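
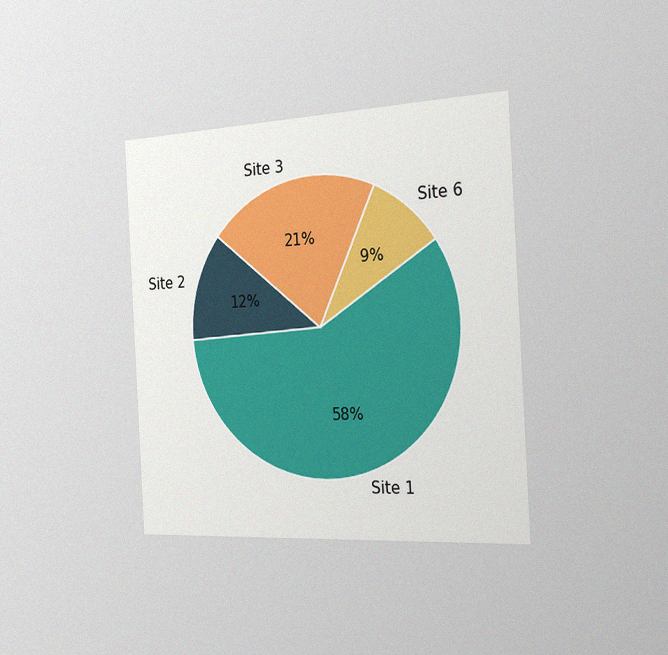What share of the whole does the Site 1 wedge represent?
The chart is tilted about 3° counter-clockwise and viewed slightly from the right, with some photo noise. The Site 1 slice takes up 58% of the pie.

58%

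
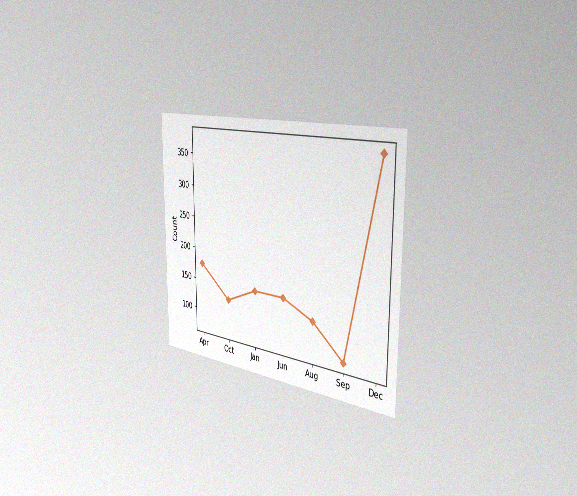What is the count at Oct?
The chart is viewed slightly from the right, with some photo noise. At Oct, the line is at 125.

125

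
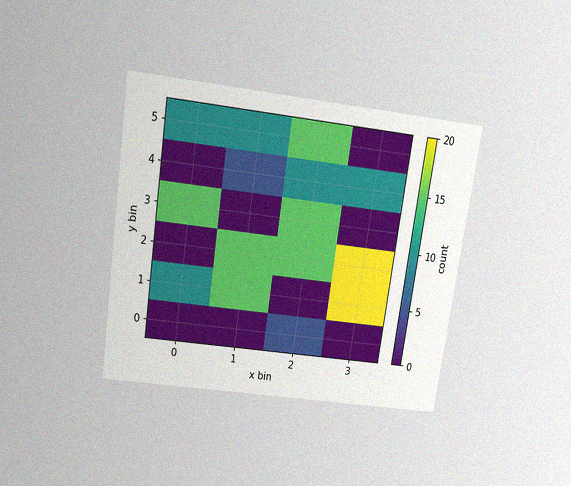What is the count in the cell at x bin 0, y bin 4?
0

The chart is tilted about 8° clockwise and viewed slightly from above, with some photo noise. Matching the cell (0, 4) against the colorbar gives 0.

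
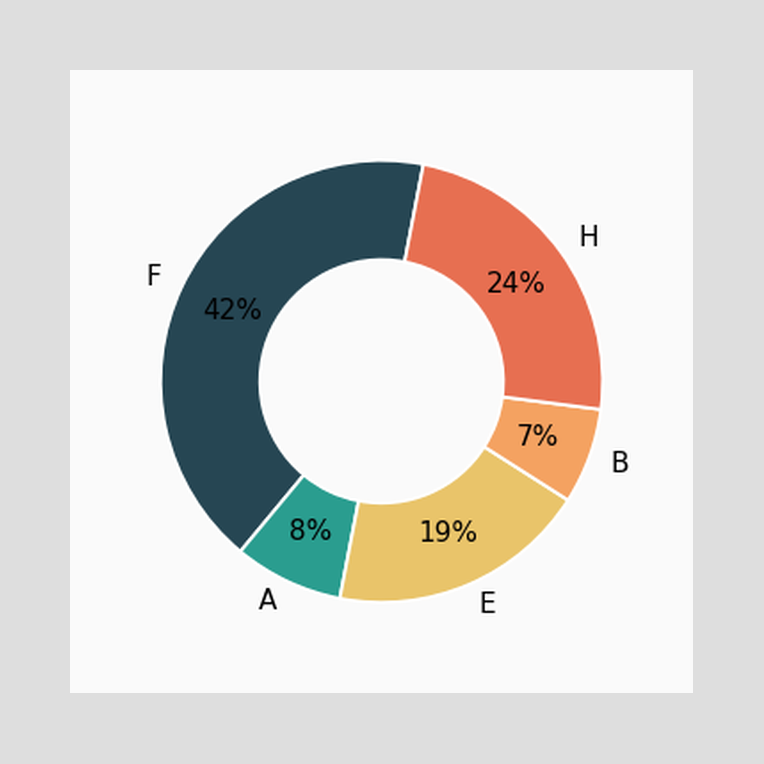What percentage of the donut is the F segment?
The F segment takes up 42% of the ring.

42%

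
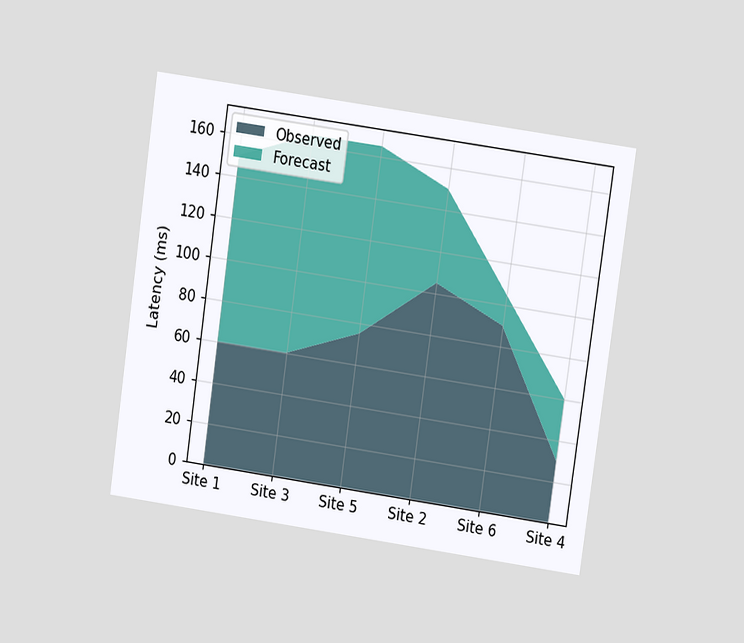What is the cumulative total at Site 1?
150ms

The chart is tilted about 8° clockwise and viewed at a slight angle. The stacked total at Site 1 reaches 150ms.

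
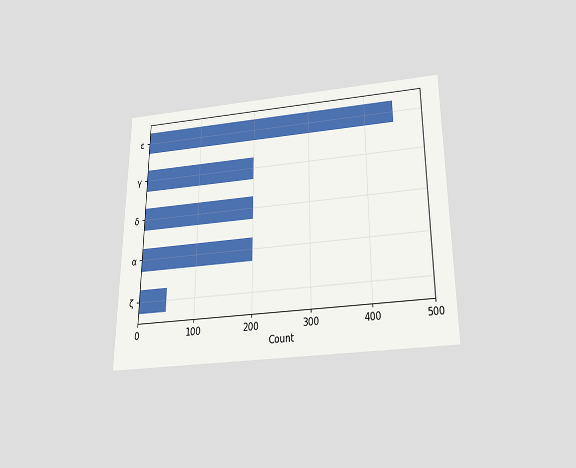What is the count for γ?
200

The chart is viewed slightly from below. Reading along the chart's x-axis, the γ bar reaches 200.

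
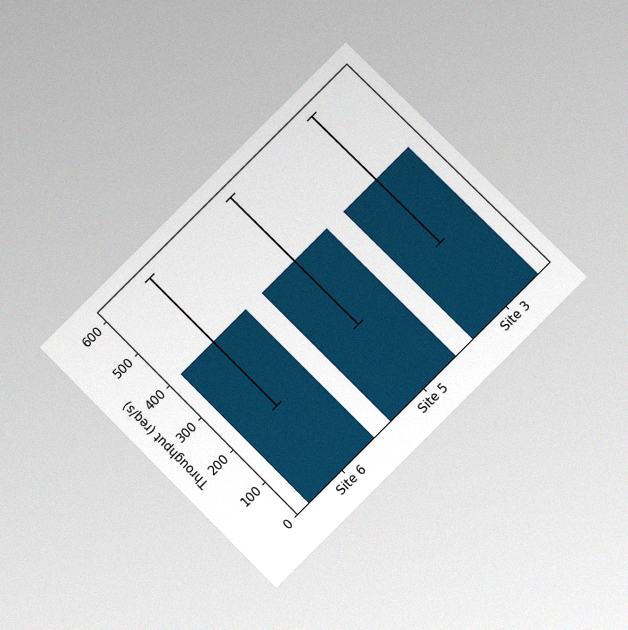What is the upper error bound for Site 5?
600req/s

The chart is tilted about 45° counter-clockwise and viewed at a slight angle, with some photo noise. The Site 5 bar's upper whisker reaches 600req/s.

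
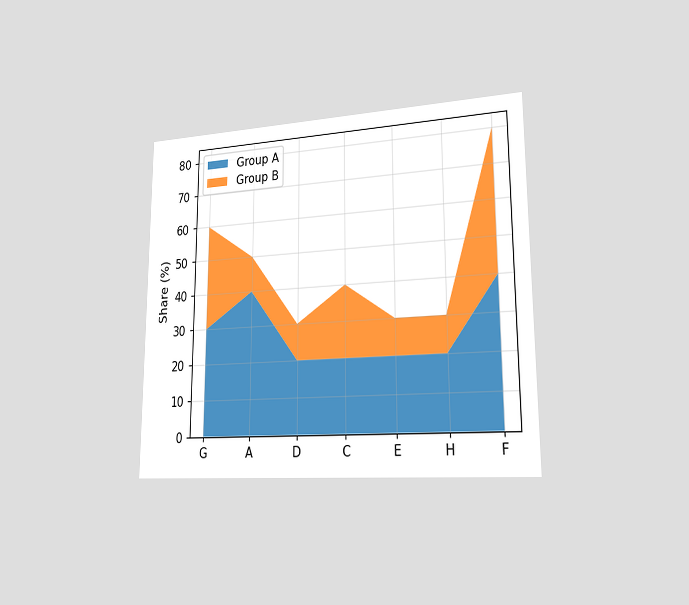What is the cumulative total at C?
40%

The chart is viewed slightly from the right. The stacked total at C reaches 40%.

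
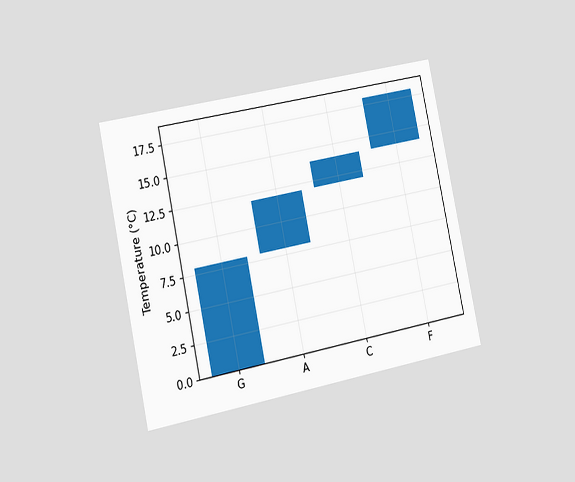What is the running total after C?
The chart is tilted about 12° counter-clockwise and viewed slightly from the left. After C the running total reaches 14°C.

14°C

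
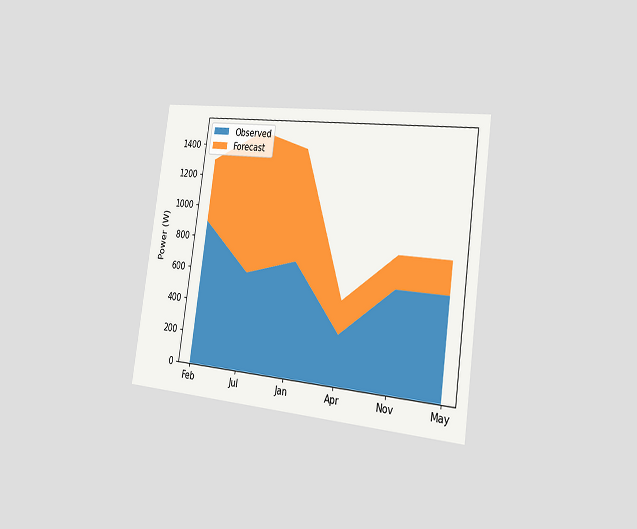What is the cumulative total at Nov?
800W

The chart is tilted about 8° clockwise and viewed slightly from the right. The stacked total at Nov reaches 800W.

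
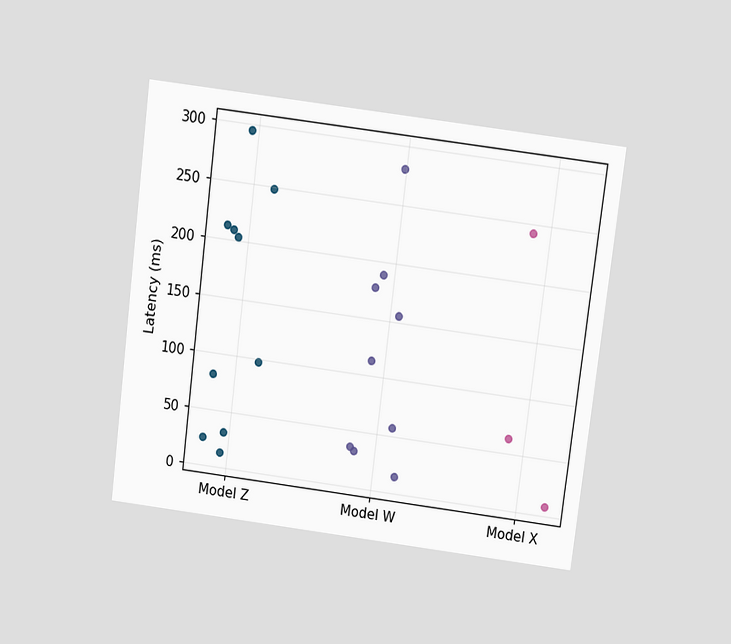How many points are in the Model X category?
The chart is tilted about 7° clockwise and viewed slightly from above. Counting the markers in the Model X column gives 3.

3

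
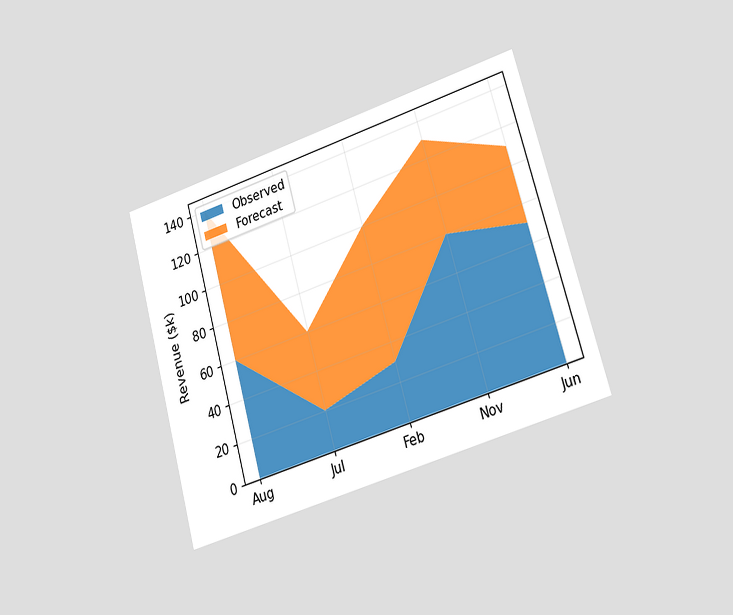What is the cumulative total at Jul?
The chart is tilted about 16° counter-clockwise and viewed slightly from the right. The stacked total at Jul reaches $60k.

$60k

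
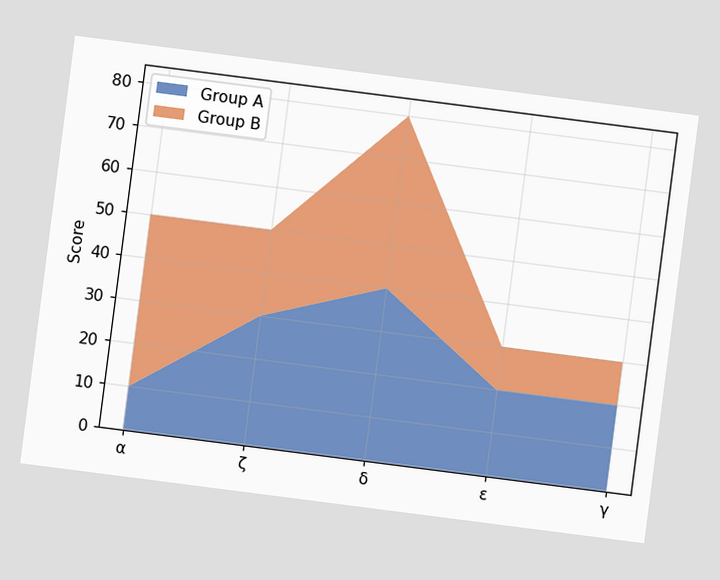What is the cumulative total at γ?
The chart is tilted about 7° clockwise. The stacked total at γ reaches 30.

30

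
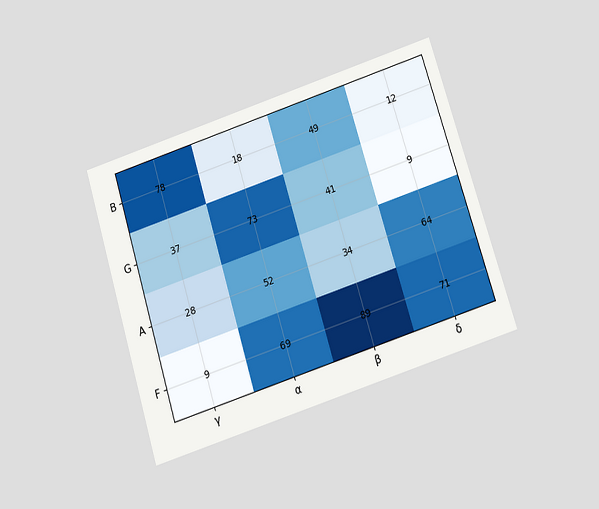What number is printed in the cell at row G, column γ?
The chart is tilted about 17° counter-clockwise and viewed slightly from below. The (G, γ) cell reads 37.

37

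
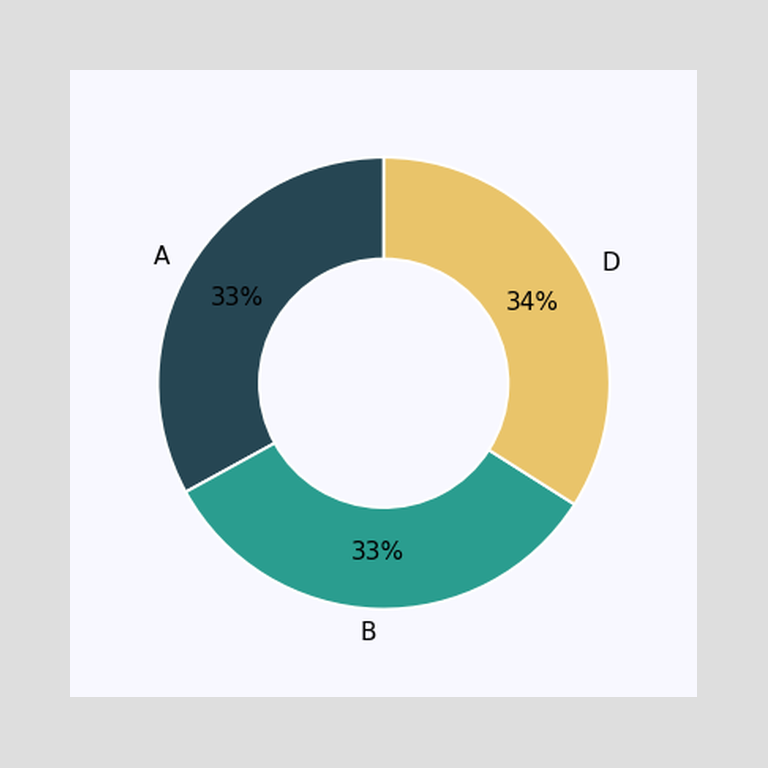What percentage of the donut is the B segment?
33%

The B segment takes up 33% of the ring.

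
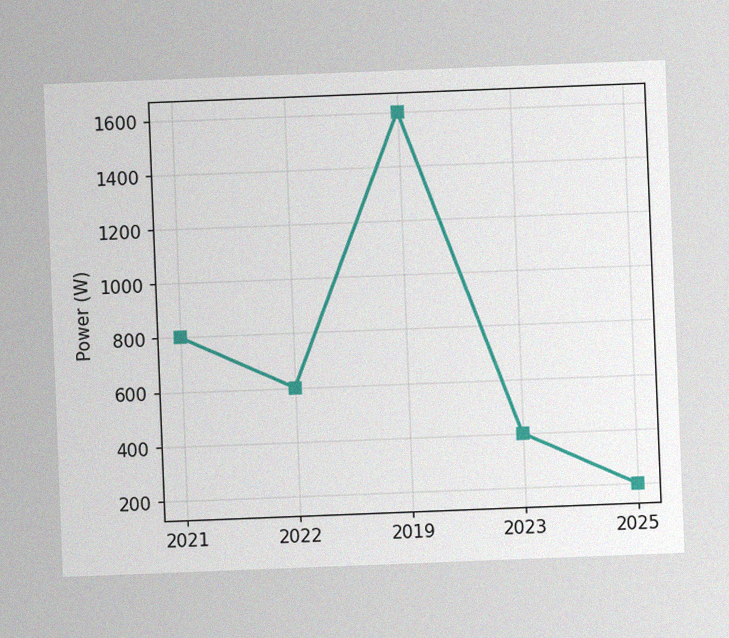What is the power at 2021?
800W

The chart is tilted about 2° counter-clockwise, with some photo noise. At 2021, the line is at 800W.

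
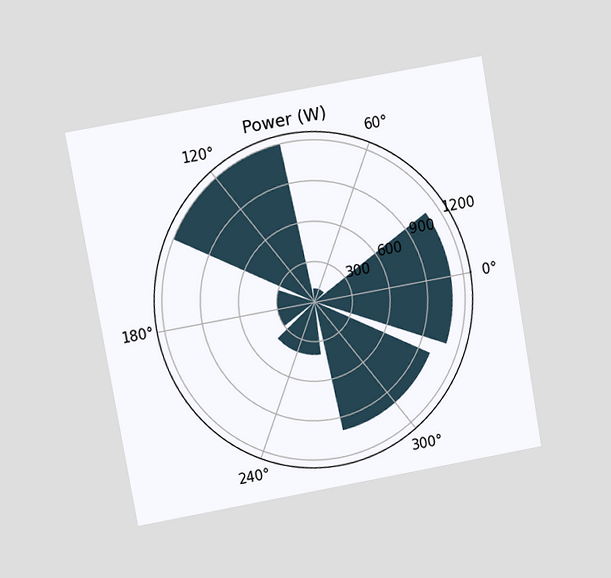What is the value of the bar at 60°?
100W

The chart is tilted about 10° counter-clockwise and viewed at a slight angle. The bar at 60° reaches 100W on the radial axis.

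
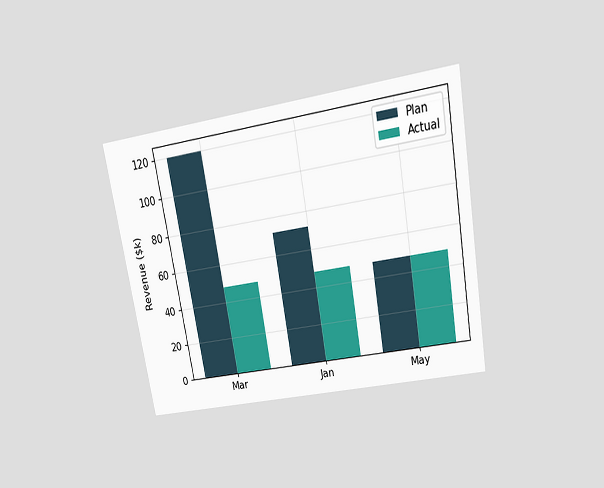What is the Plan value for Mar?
The chart is tilted about 10° counter-clockwise and viewed slightly from above. The Plan bar at Mar reaches $120k on the y-axis.

$120k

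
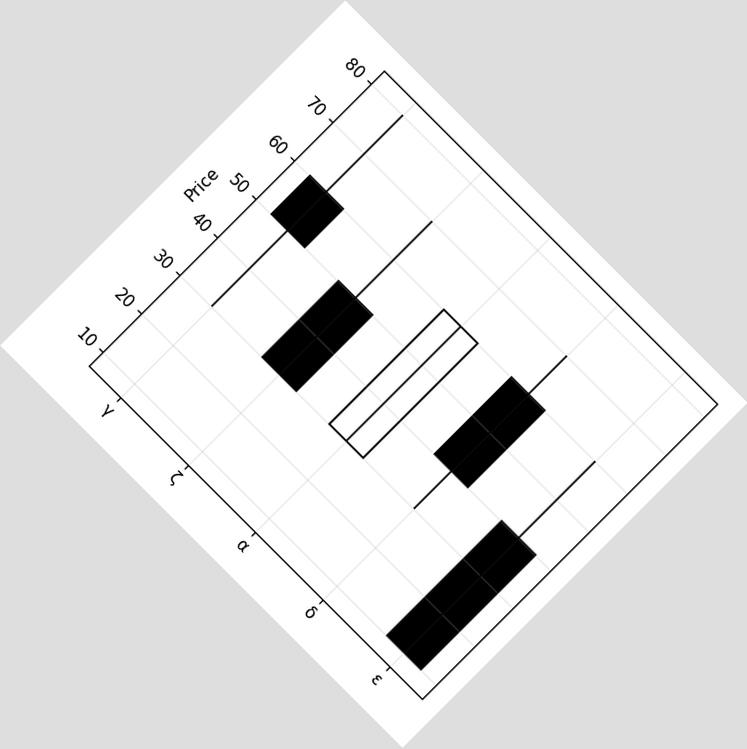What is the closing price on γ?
The chart is tilted about 45° clockwise. The γ candle closes at 50.

50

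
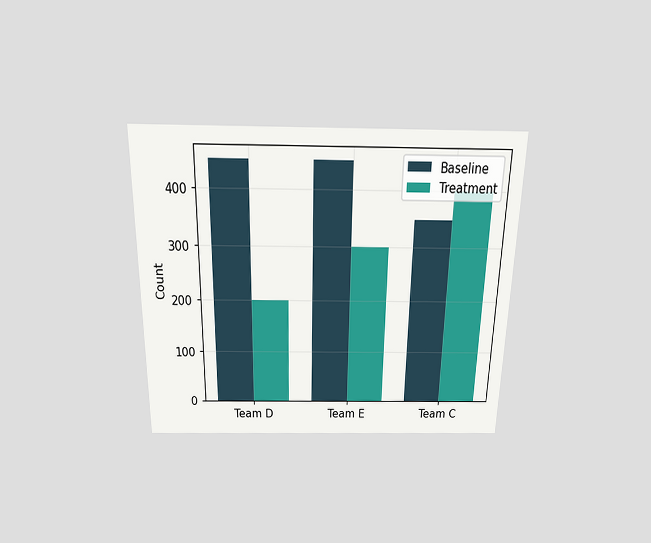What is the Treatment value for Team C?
The chart is viewed slightly from above. The Treatment bar at Team C reaches 400 on the y-axis.

400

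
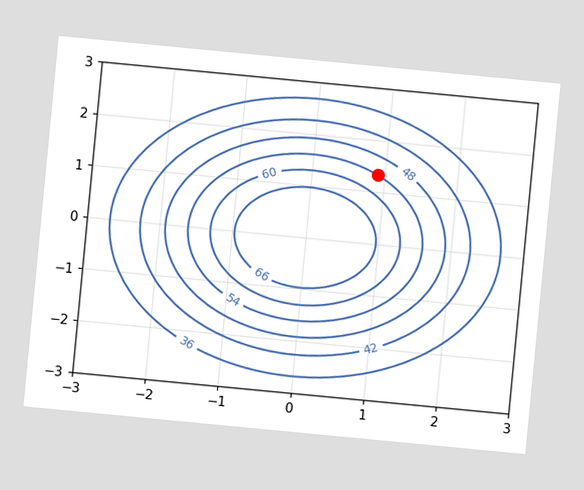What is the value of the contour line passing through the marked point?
The chart is tilted about 5° clockwise. The marked point sits on the contour labelled 54.

54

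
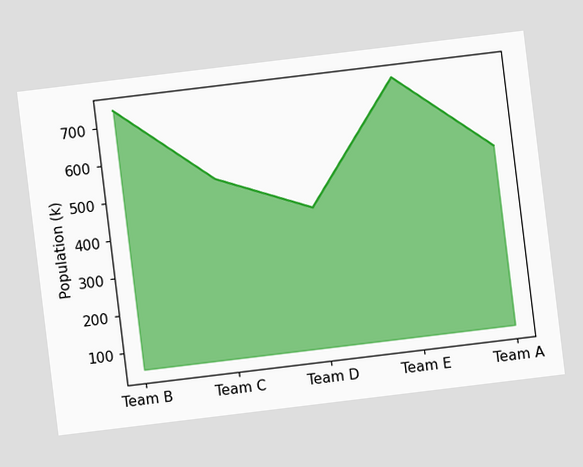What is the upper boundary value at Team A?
The chart is tilted about 7° counter-clockwise. At Team A the upper boundary is at 530k.

530k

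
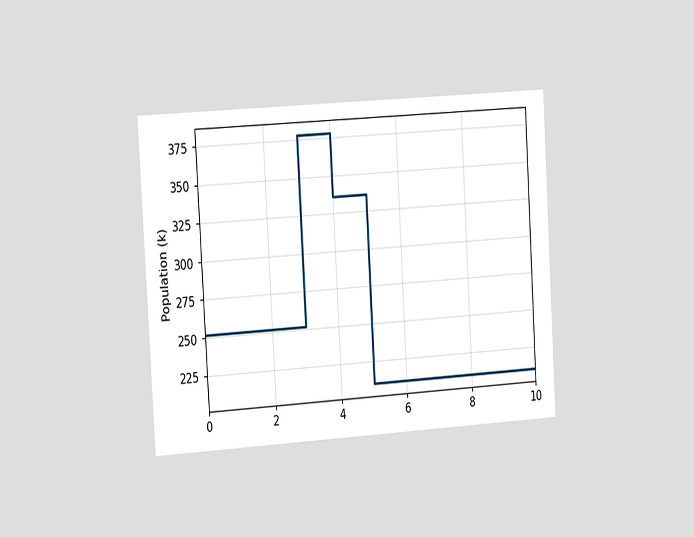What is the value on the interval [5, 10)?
The chart is tilted about 3° counter-clockwise and viewed slightly from the left. On [5, 10) the step sits at 210k.

210k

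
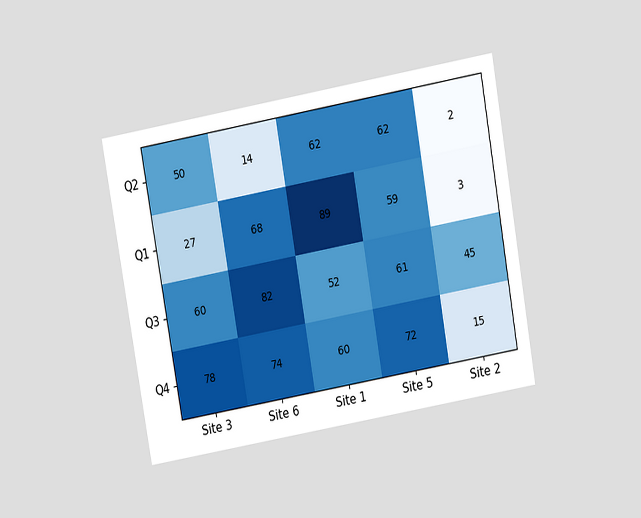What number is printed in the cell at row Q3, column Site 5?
The chart is tilted about 10° counter-clockwise and viewed slightly from above. The (Q3, Site 5) cell reads 61.

61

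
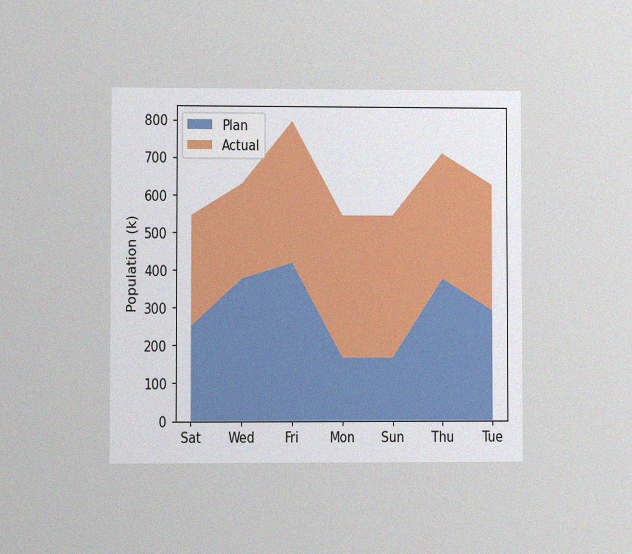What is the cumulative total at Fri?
The chart is viewed at a slight angle, with some photo noise. The stacked total at Fri reaches 798k.

798k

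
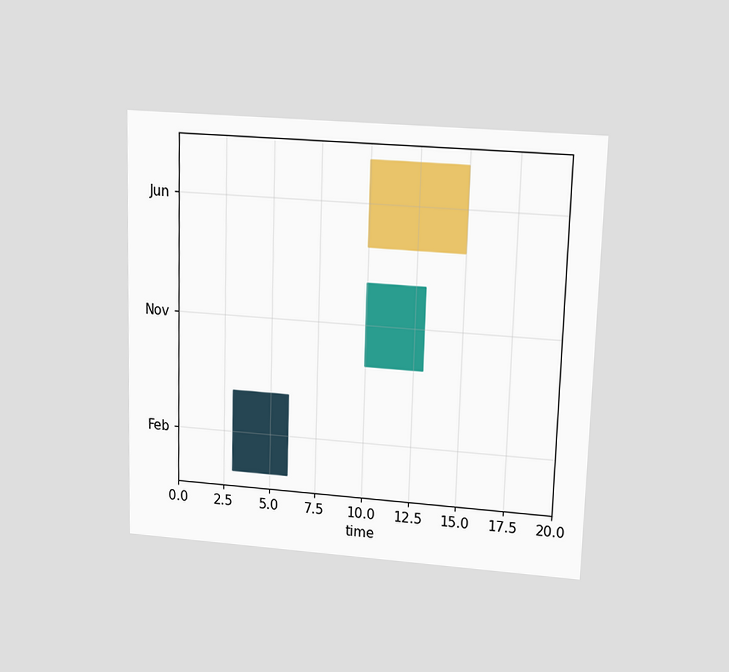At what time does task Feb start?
3

The chart is viewed slightly from above. The Feb bar begins at t=3.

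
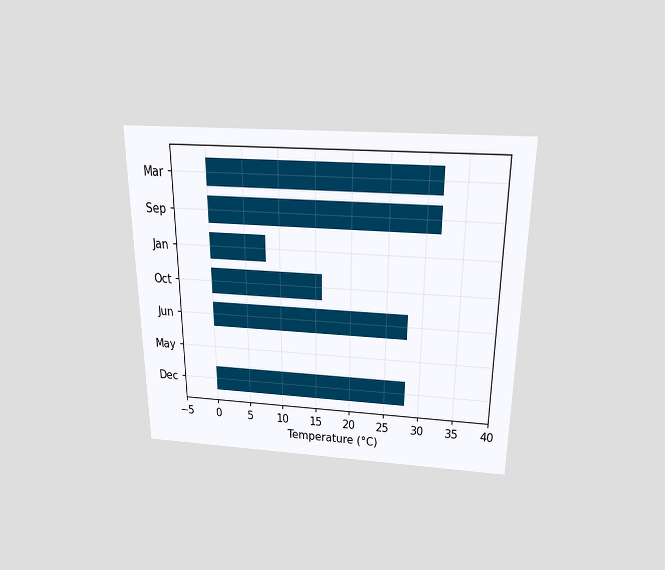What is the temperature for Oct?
16°C

The chart is viewed slightly from above. Reading along the chart's x-axis, the Oct bar reaches 16°C.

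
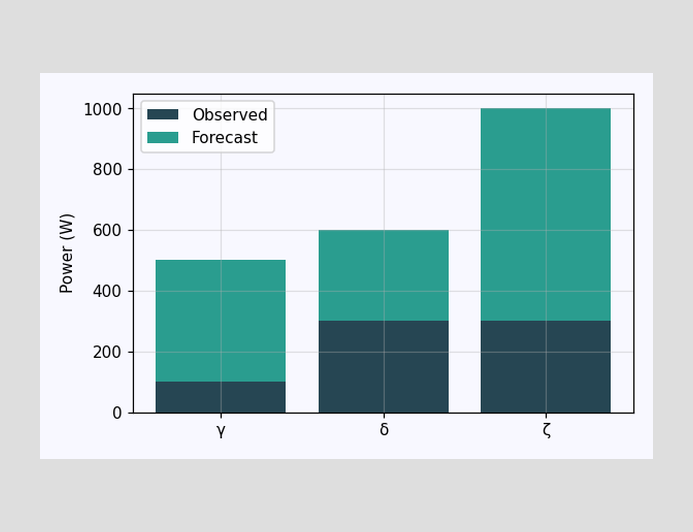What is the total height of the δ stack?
600W

The δ stack's top reaches 600W on the y-axis.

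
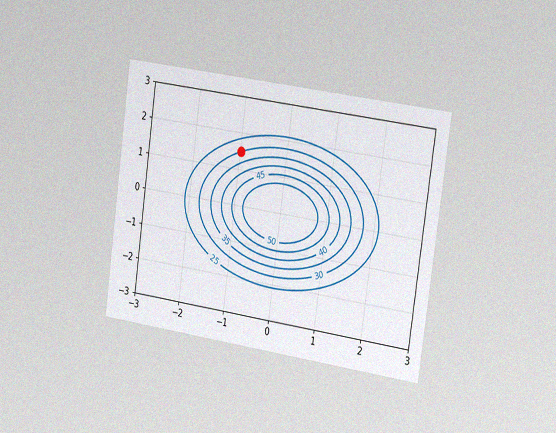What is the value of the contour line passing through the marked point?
The chart is tilted about 8° clockwise and viewed slightly from the right, with some photo noise. The marked point sits on the contour labelled 30.

30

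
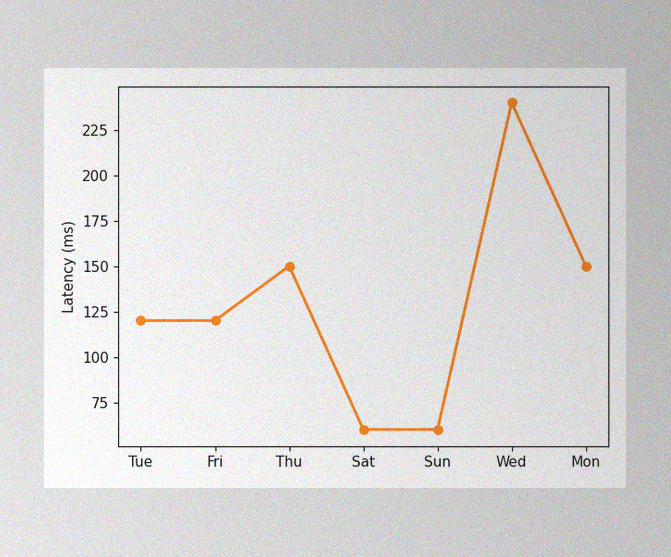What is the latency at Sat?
60ms

The image has some photo noise and uneven lighting. At Sat, the line is at 60ms.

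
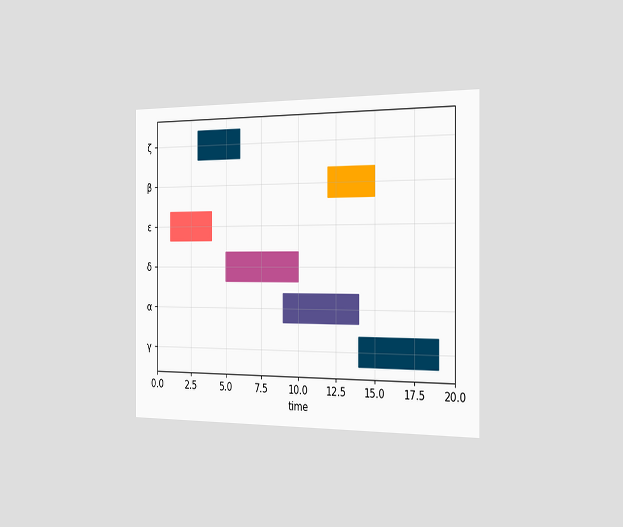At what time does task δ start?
The chart is viewed slightly from the right. The δ bar begins at t=5.

5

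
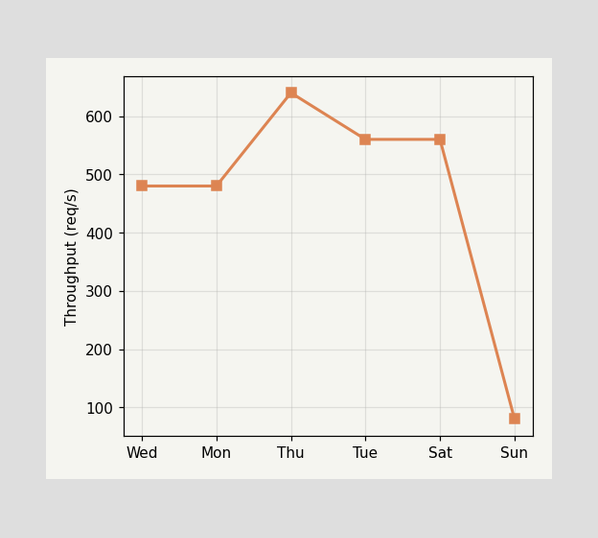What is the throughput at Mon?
480req/s

At Mon, the line is at 480req/s.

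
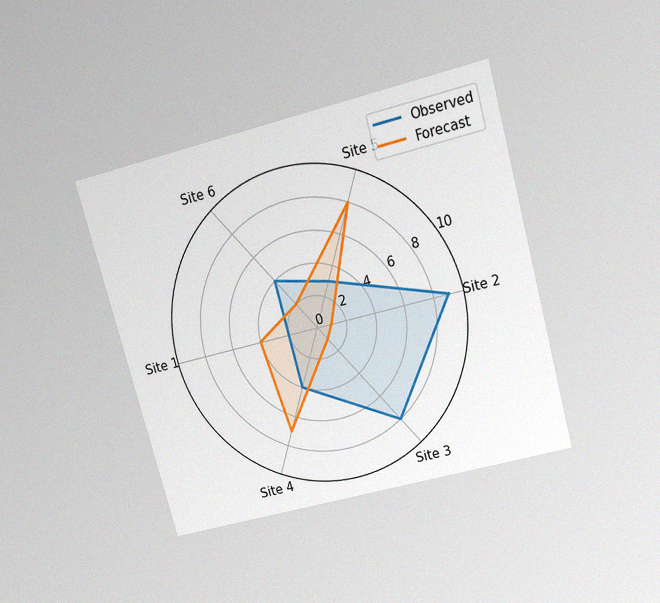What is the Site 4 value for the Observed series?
4

The chart is tilted about 15° counter-clockwise and viewed slightly from above, with some photo noise. On the Site 4 axis, Observed reaches 4.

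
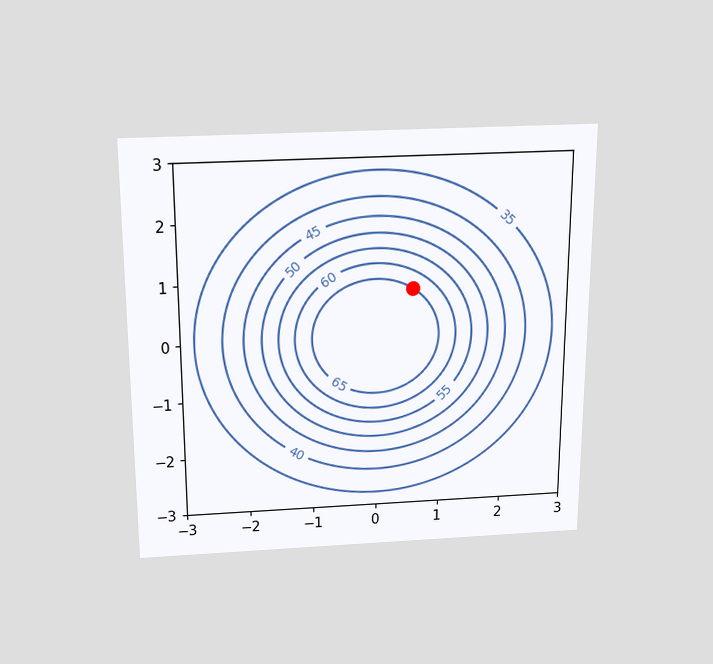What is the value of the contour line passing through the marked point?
65

The chart is viewed slightly from above. The marked point sits on the contour labelled 65.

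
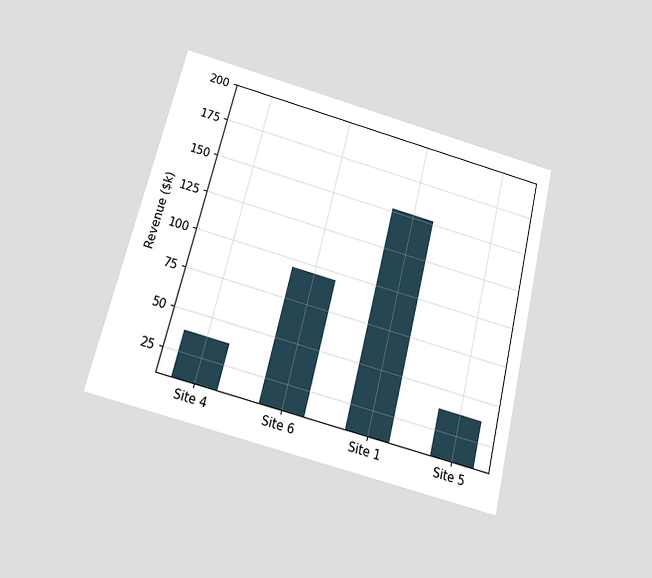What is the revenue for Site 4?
The chart is tilted about 14° clockwise and viewed slightly from below. Reading along the chart's y-axis, the Site 4 bar reaches $38k.

$38k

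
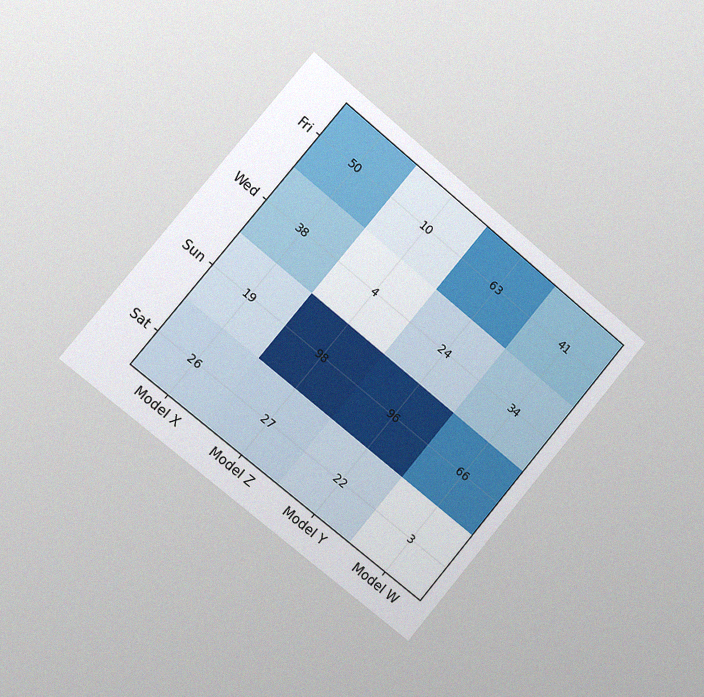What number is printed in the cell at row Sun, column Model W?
66

The chart is tilted about 40° clockwise and viewed slightly from the left, with some photo noise. The (Sun, Model W) cell reads 66.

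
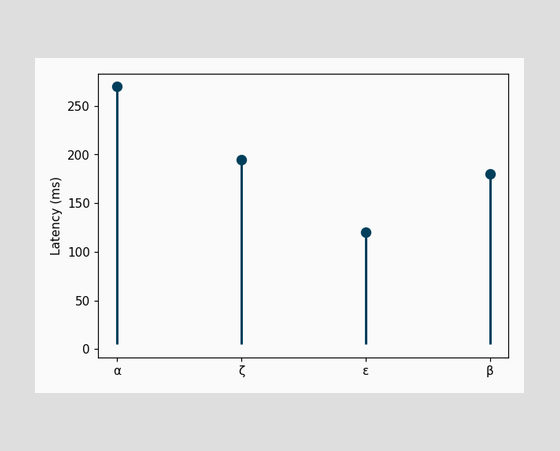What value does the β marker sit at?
The β marker sits at 180ms.

180ms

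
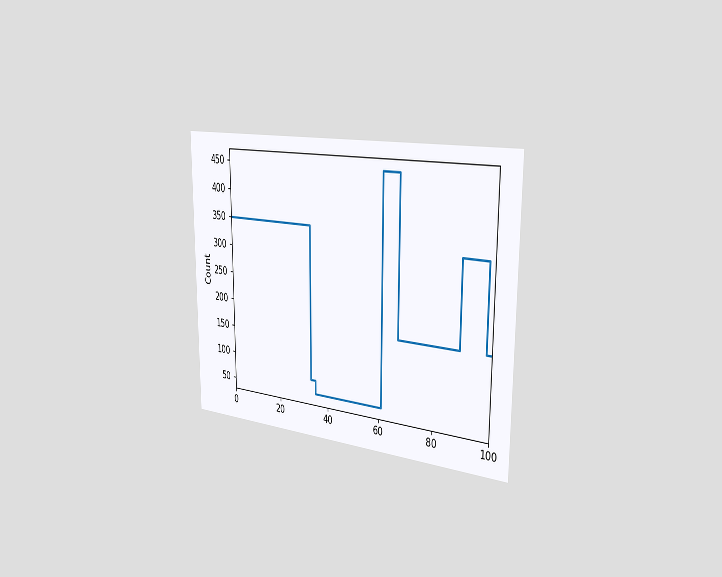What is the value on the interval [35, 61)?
50

The chart is viewed slightly from the right. On [35, 61) the step sits at 50.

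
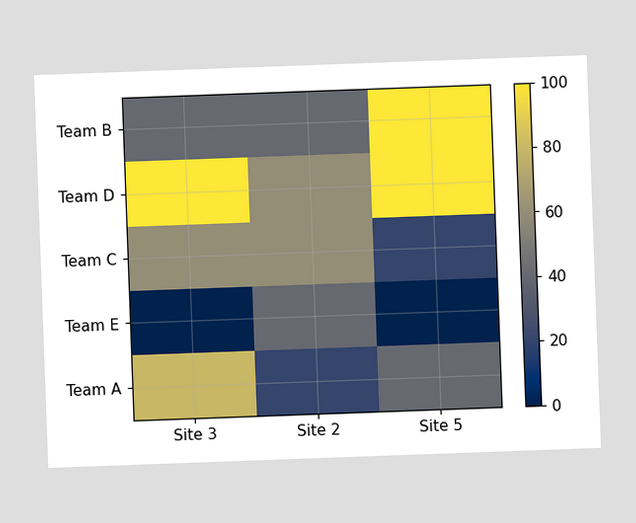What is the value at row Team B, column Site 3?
The chart is tilted about 2° counter-clockwise. Matching cell (Team B, Site 3) against the colorbar gives 40.

40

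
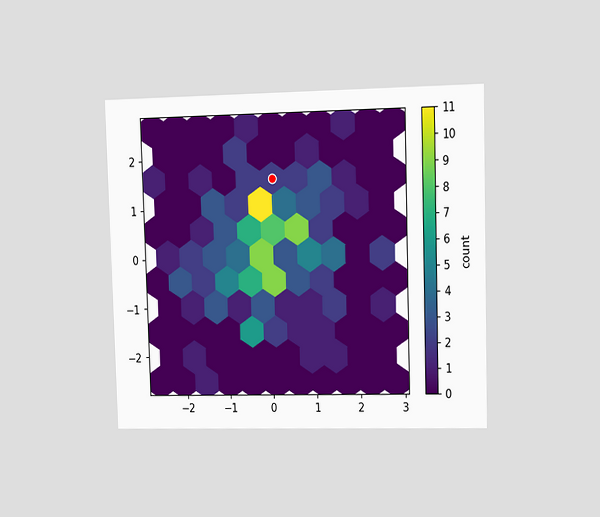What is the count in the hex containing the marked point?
2

The chart is viewed at a slight angle. The marked hex reads 2 on the colorbar.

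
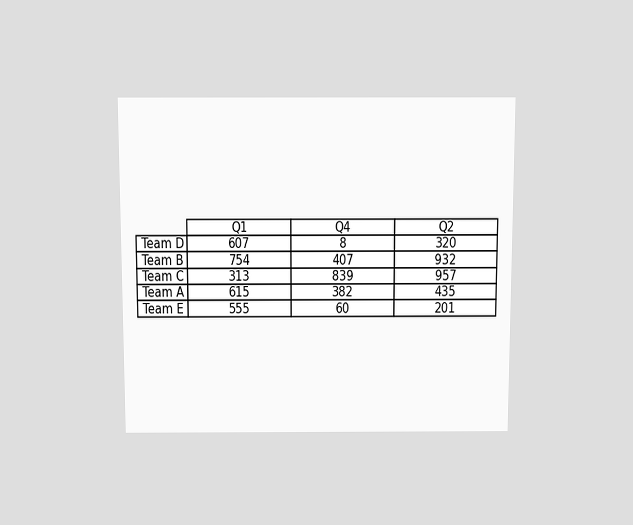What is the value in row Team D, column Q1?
607

The chart is viewed slightly from above. The (Team D, Q1) cell reads 607.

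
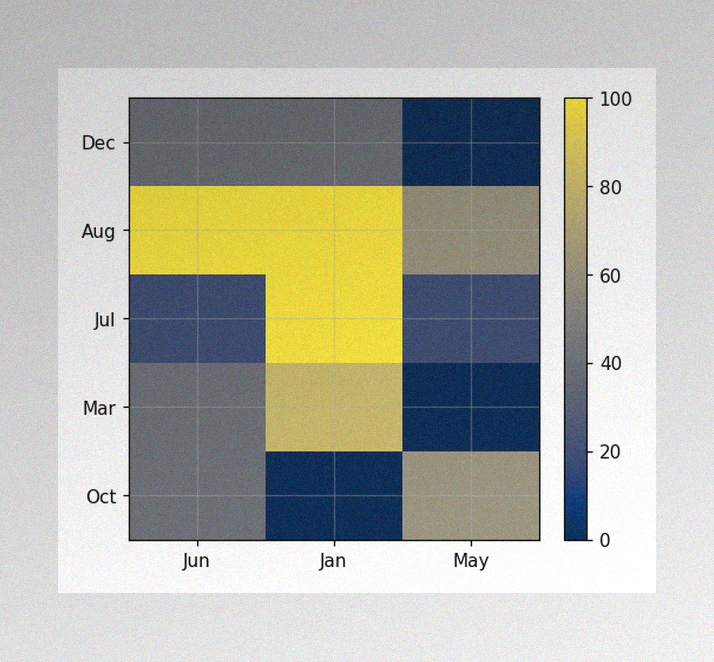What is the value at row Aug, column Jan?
The image has some photo noise and uneven lighting. Matching cell (Aug, Jan) against the colorbar gives 100.

100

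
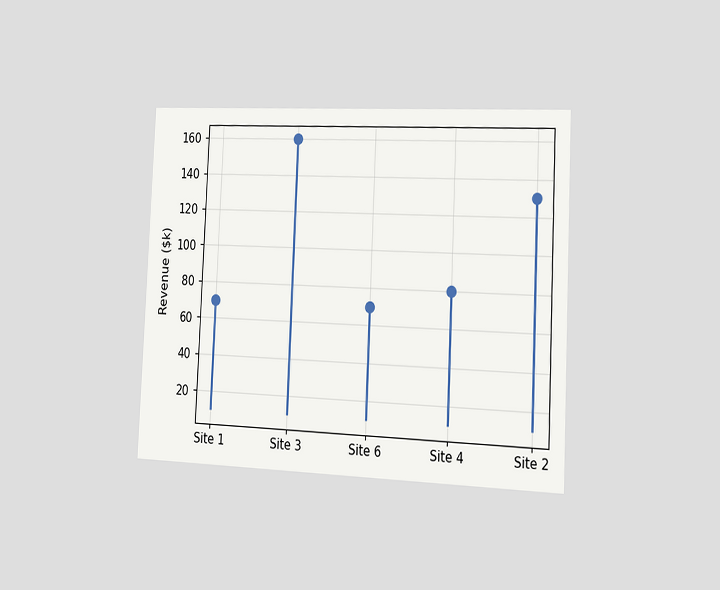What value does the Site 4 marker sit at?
$80k

The chart is tilted about 3° clockwise and viewed slightly from the right. The Site 4 marker sits at $80k.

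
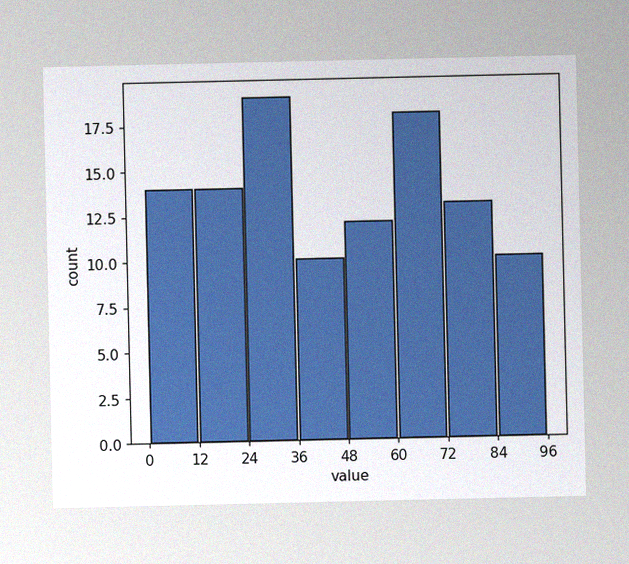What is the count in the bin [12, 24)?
14

The image has some photo noise and uneven lighting. The [12, 24) bin has height 14.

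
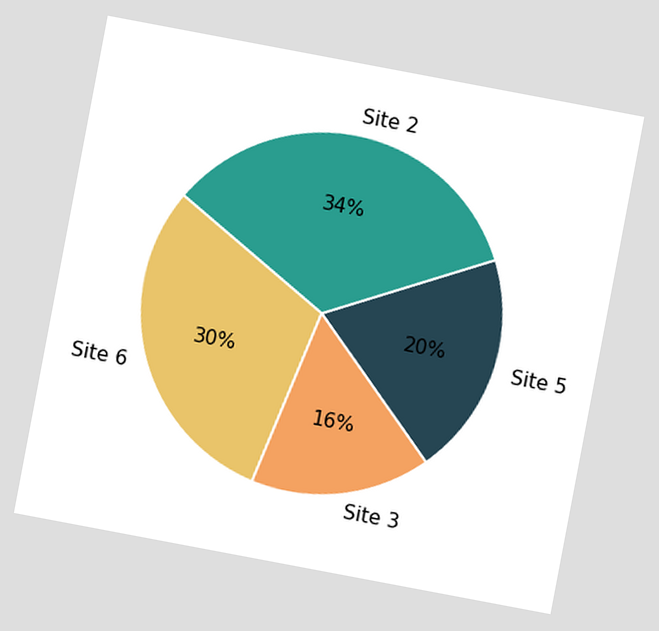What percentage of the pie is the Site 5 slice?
The chart is tilted about 11° clockwise. The Site 5 slice takes up 20% of the pie.

20%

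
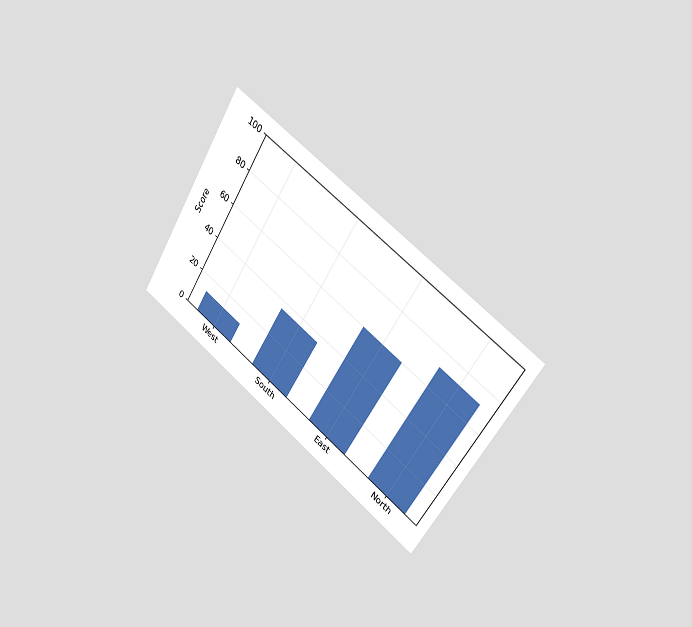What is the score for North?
72

The chart is tilted about 32° clockwise and viewed slightly from the right. Reading along the chart's y-axis, the North bar reaches 72.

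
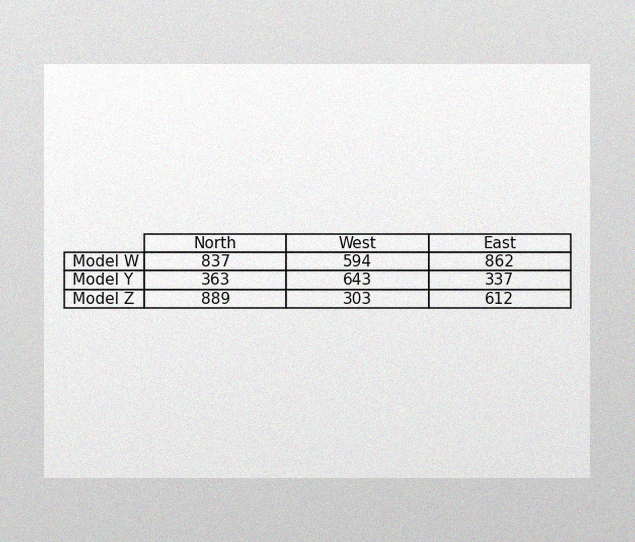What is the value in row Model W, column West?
The image has some photo noise and uneven lighting. The (Model W, West) cell reads 594.

594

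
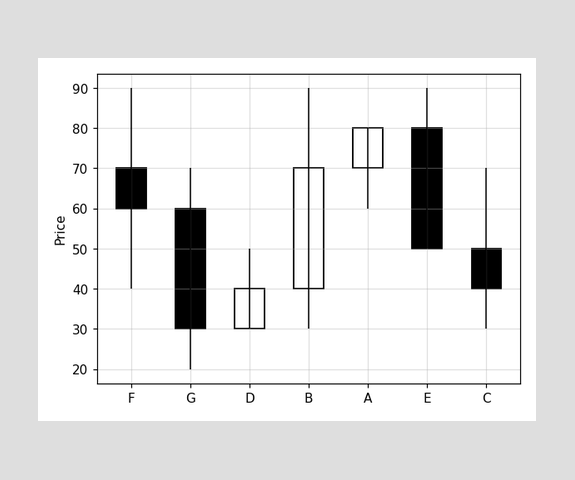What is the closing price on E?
50

The E candle closes at 50.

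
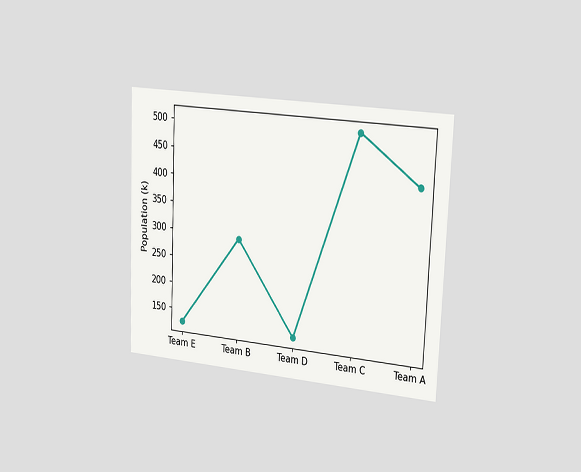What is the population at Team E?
126k

The chart is tilted about 2° clockwise and viewed slightly from the right. At Team E, the line is at 126k.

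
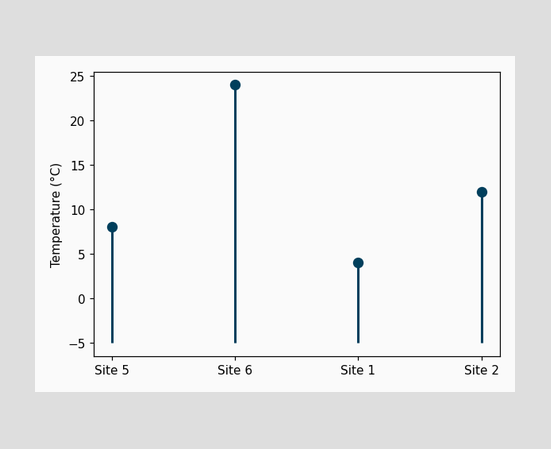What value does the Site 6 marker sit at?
The Site 6 marker sits at 24°C.

24°C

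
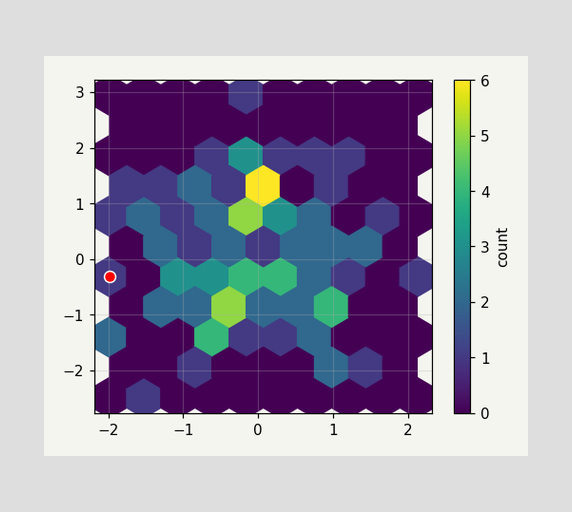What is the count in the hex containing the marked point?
1

The marked hex reads 1 on the colorbar.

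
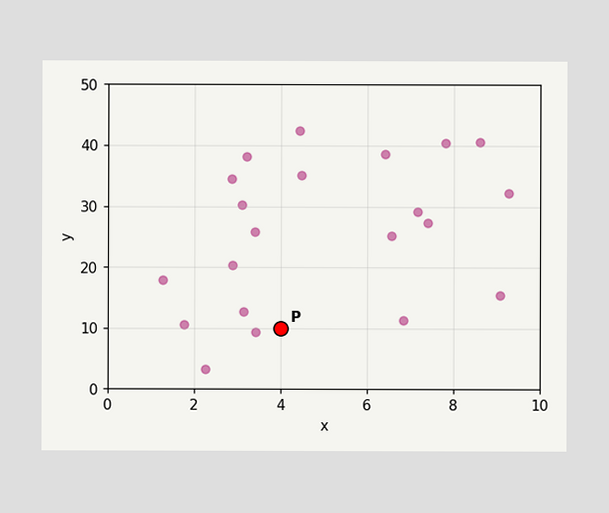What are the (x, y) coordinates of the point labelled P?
Following the gridlines from P to each axis, P sits at (4, 10).

(4, 10)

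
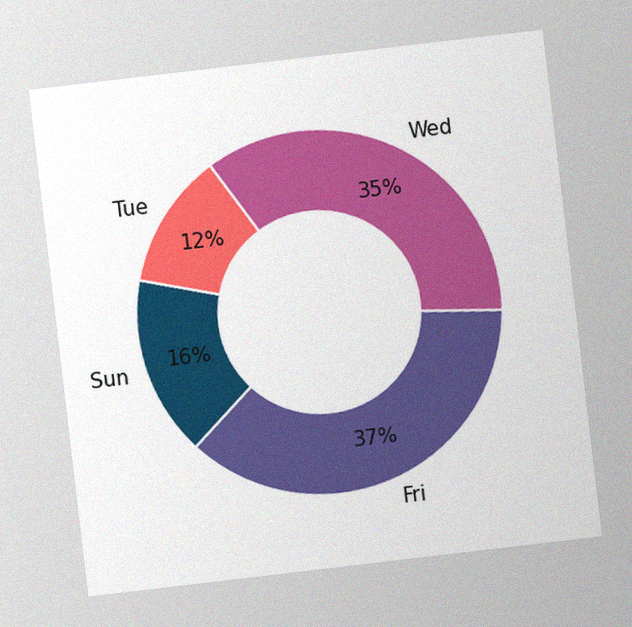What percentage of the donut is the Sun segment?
16%

The chart is tilted about 7° counter-clockwise, with some photo noise. The Sun segment takes up 16% of the ring.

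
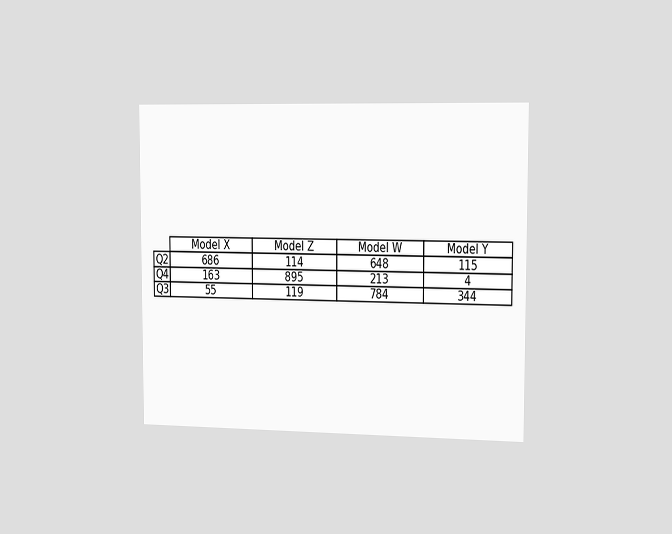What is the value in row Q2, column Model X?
The chart is viewed slightly from the right. The (Q2, Model X) cell reads 686.

686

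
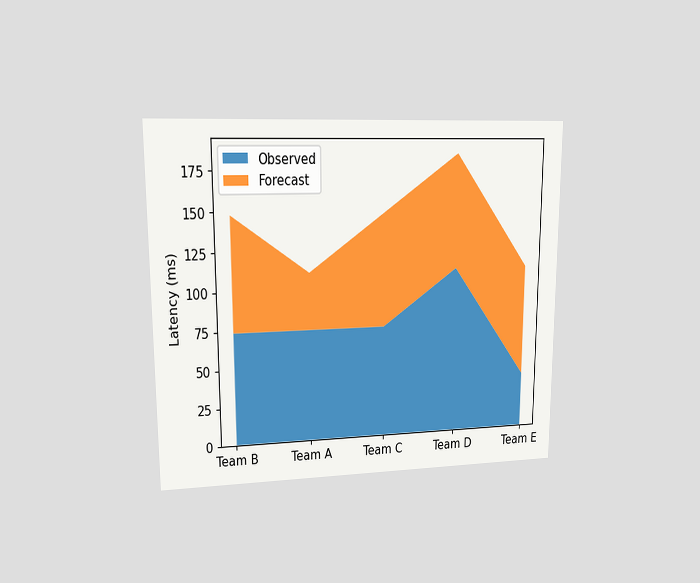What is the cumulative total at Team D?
The chart is viewed at a slight angle. The stacked total at Team D reaches 185ms.

185ms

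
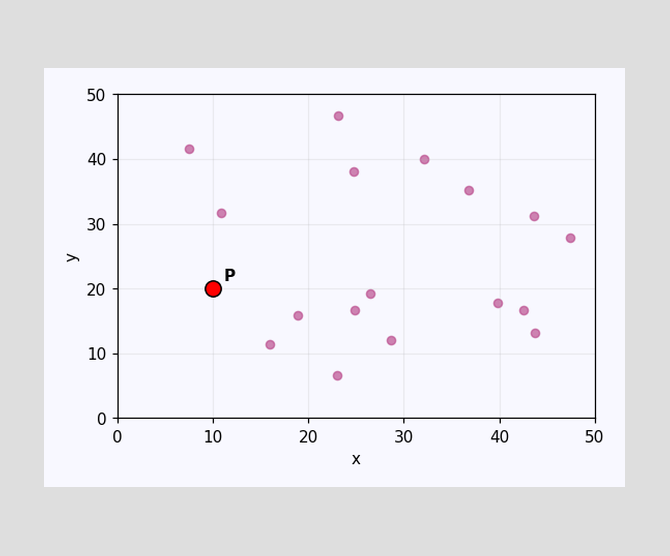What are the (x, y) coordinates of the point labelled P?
Following the gridlines from P to each axis, P sits at (10, 20).

(10, 20)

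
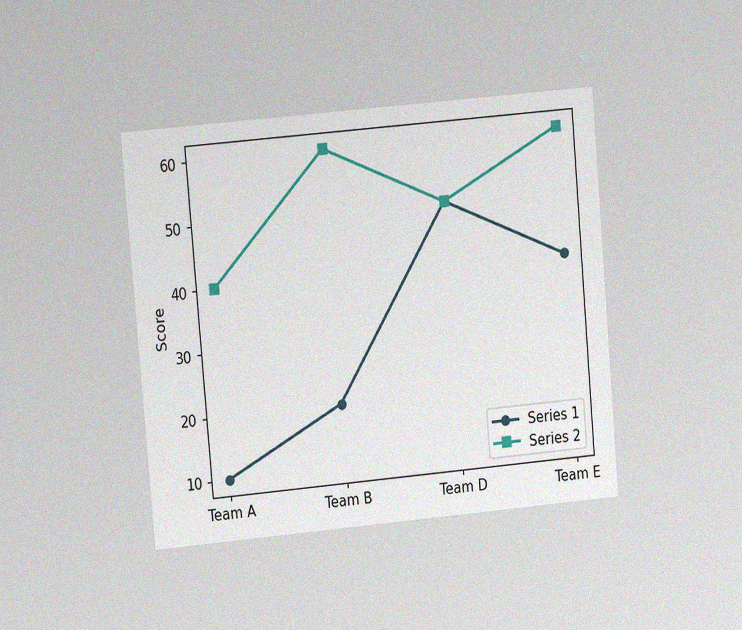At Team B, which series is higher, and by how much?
The chart is tilted about 5° counter-clockwise and viewed at a slight angle, with some photo noise. At Team B, Series 2 sits above the other line by 40.

Series 2, by 40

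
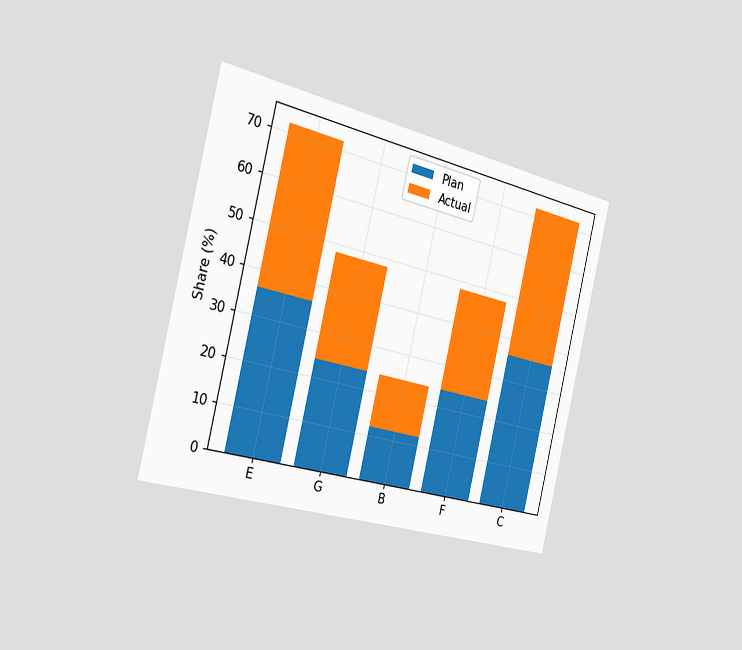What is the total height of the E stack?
The chart is tilted about 13° clockwise and viewed slightly from the left. The E stack's top reaches 72% on the y-axis.

72%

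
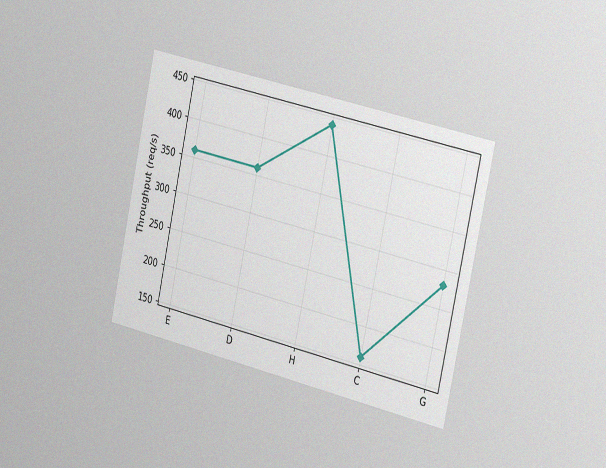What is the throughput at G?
The chart is tilted about 13° clockwise and viewed slightly from the right, with some photo noise. At G, the line is at 280req/s.

280req/s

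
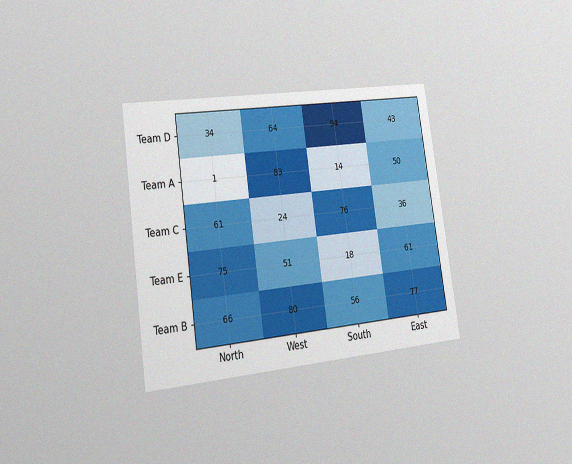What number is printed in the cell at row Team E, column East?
The chart is tilted about 8° counter-clockwise and viewed slightly from the left, with some photo noise. The (Team E, East) cell reads 61.

61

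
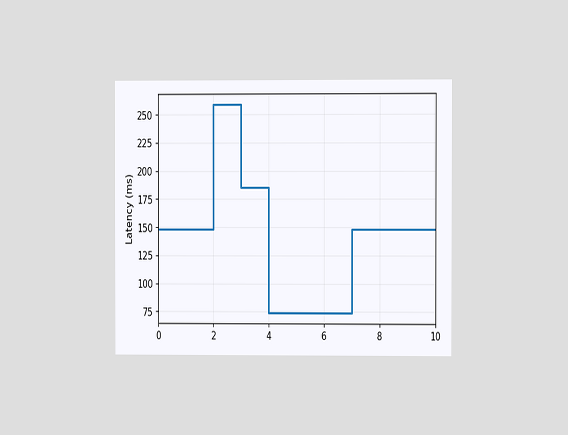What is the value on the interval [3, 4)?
The chart is viewed at a slight angle. On [3, 4) the step sits at 185ms.

185ms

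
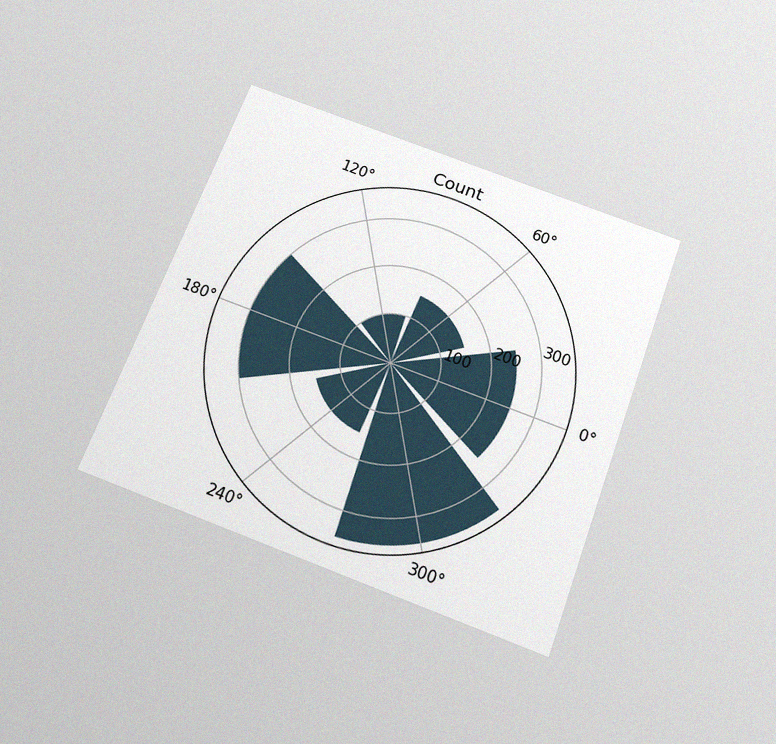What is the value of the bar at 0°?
The chart is tilted about 21° clockwise and viewed slightly from below, with some photo noise. The bar at 0° reaches 250 on the radial axis.

250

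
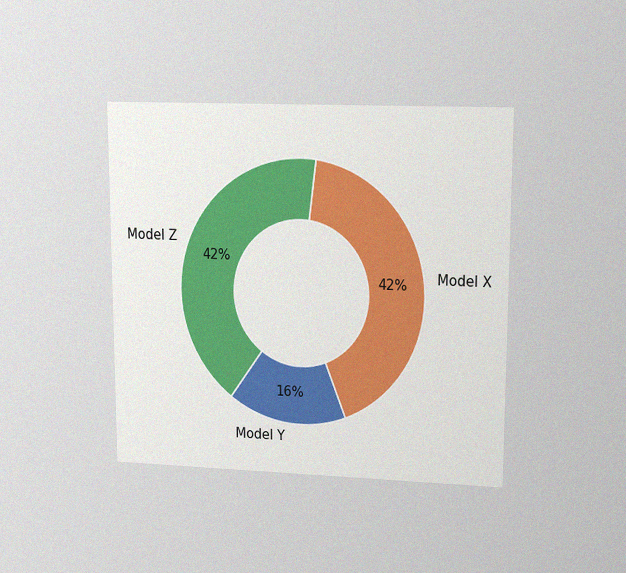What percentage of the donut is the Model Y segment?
The chart is viewed at a slight angle, with some photo noise. The Model Y segment takes up 16% of the ring.

16%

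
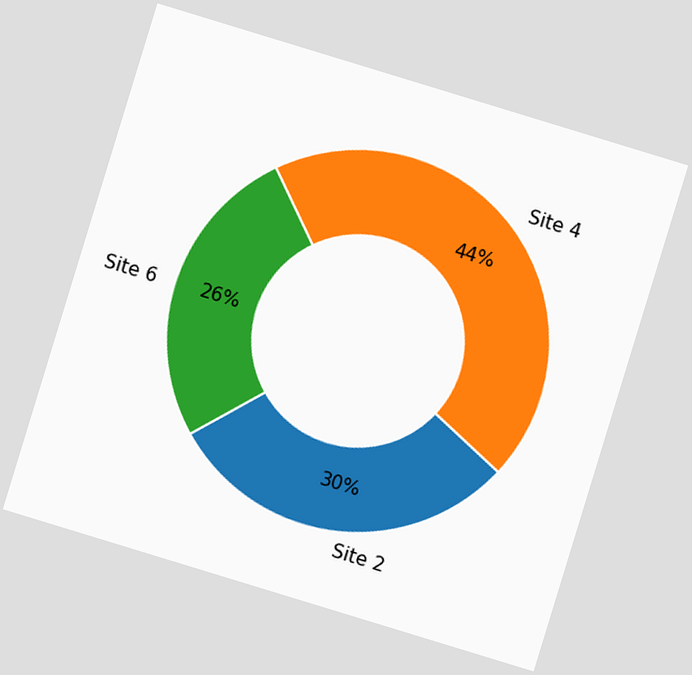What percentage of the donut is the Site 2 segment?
The chart is tilted about 17° clockwise. The Site 2 segment takes up 30% of the ring.

30%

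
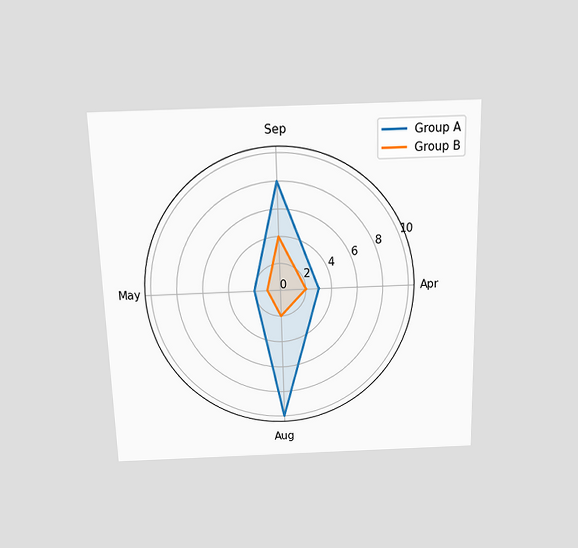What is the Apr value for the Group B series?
The chart is viewed slightly from above. On the Apr axis, Group B reaches 2.

2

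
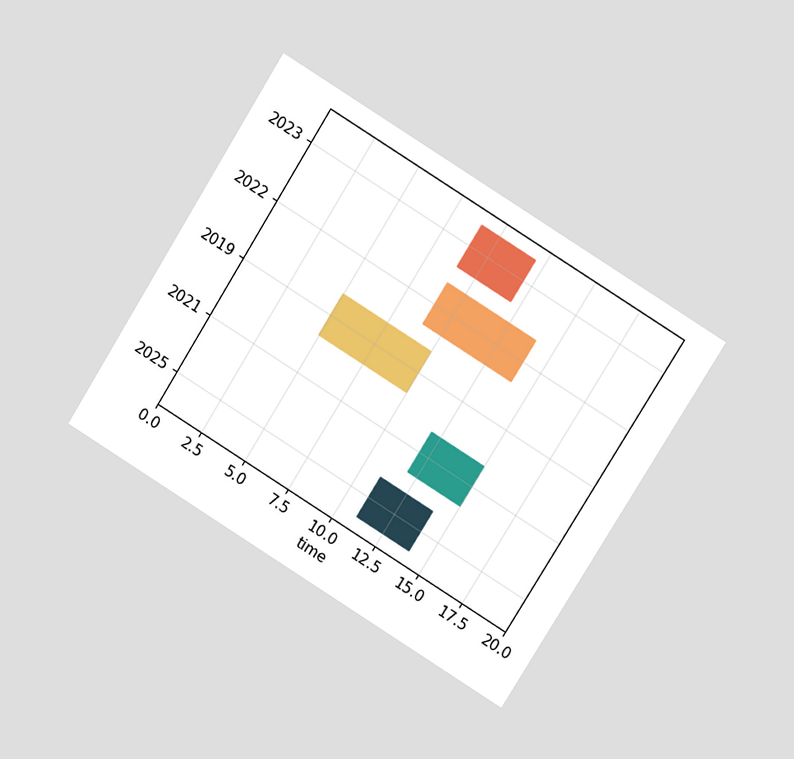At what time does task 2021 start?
12

The chart is tilted about 32° clockwise and viewed at a slight angle. The 2021 bar begins at t=12.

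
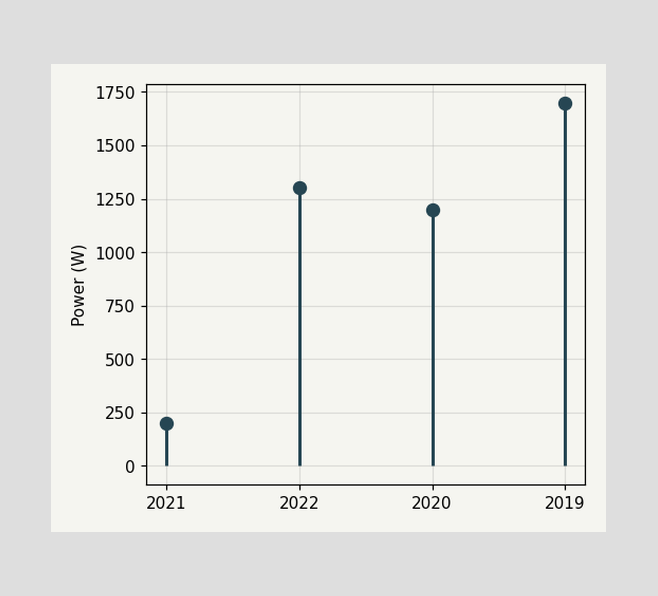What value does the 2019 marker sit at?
The 2019 marker sits at 1700W.

1700W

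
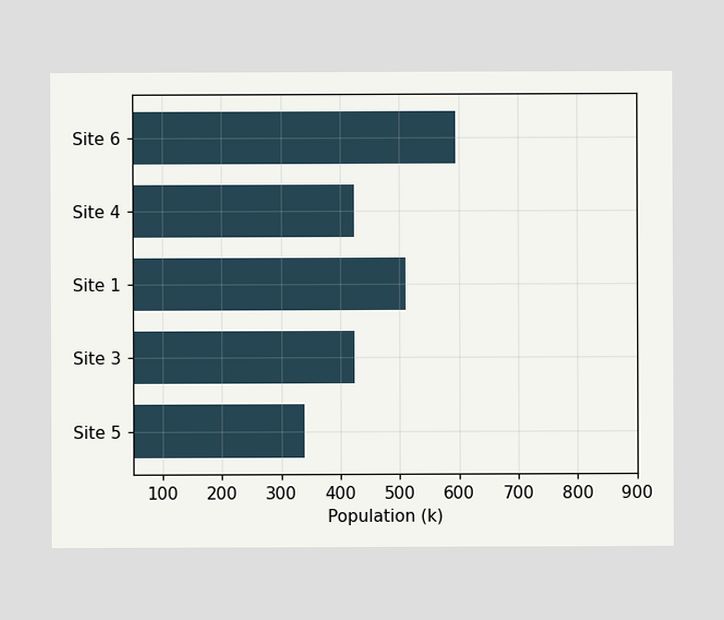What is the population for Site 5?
Reading along the chart's x-axis, the Site 5 bar reaches 340k.

340k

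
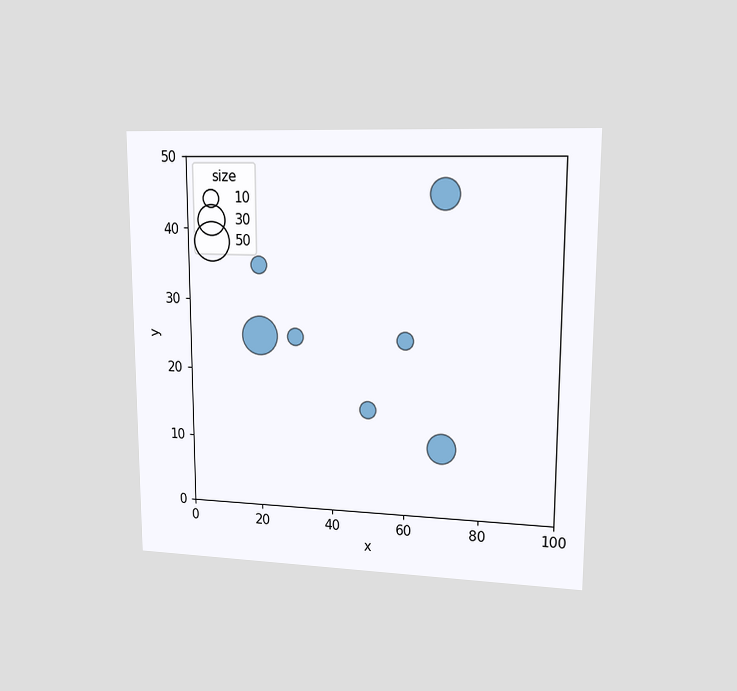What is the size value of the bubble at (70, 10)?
30

The chart is viewed at a slight angle. Matching the bubble at (70, 10) against the size legend gives 30.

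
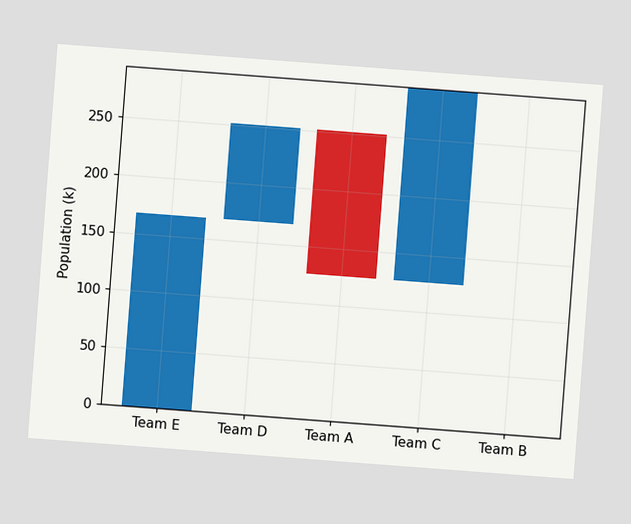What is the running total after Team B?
294k

The chart is tilted about 4° clockwise. After Team B the running total reaches 294k.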